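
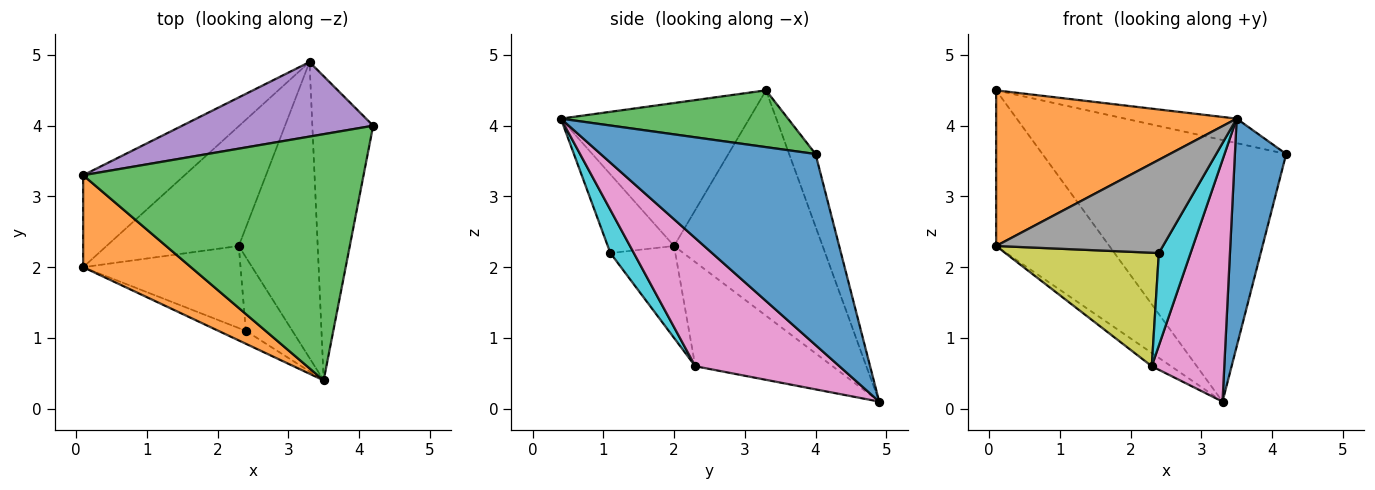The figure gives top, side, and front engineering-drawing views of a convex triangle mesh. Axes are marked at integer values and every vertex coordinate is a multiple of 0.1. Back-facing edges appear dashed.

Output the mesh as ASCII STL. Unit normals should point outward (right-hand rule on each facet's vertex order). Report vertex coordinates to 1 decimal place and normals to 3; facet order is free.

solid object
 facet normal 0.929 -0.222 -0.296
  outer loop
   vertex 3.3 4.9 0.1
   vertex 4.2 4.0 3.6
   vertex 3.5 0.4 4.1
  endloop
 endfacet
 facet normal -0.559 -0.714 0.422
  outer loop
   vertex 0.1 3.3 4.5
   vertex 0.1 2.0 2.3
   vertex 3.5 0.4 4.1
  endloop
 endfacet
 facet normal 0.198 0.097 0.975
  outer loop
   vertex 0.1 3.3 4.5
   vertex 3.5 0.4 4.1
   vertex 4.2 4.0 3.6
  endloop
 endfacet
 facet normal -0.749 0.571 -0.337
  outer loop
   vertex 0.1 3.3 4.5
   vertex 3.3 4.9 0.1
   vertex 0.1 2.0 2.3
  endloop
 endfacet
 facet normal -0.103 0.957 0.273
  outer loop
   vertex 0.1 3.3 4.5
   vertex 4.2 4.0 3.6
   vertex 3.3 4.9 0.1
  endloop
 endfacet
 facet normal -0.617 0.087 -0.783
  outer loop
   vertex 2.3 2.3 0.6
   vertex 0.1 2.0 2.3
   vertex 3.3 4.9 0.1
  endloop
 endfacet
 facet normal 0.783 -0.394 -0.482
  outer loop
   vertex 2.3 2.3 0.6
   vertex 3.3 4.9 0.1
   vertex 3.5 0.4 4.1
  endloop
 endfacet
 facet normal -0.366 -0.922 -0.128
  outer loop
   vertex 2.4 1.1 2.2
   vertex 3.5 0.4 4.1
   vertex 0.1 2.0 2.3
  endloop
 endfacet
 facet normal -0.324 -0.766 -0.555
  outer loop
   vertex 2.4 1.1 2.2
   vertex 0.1 2.0 2.3
   vertex 2.3 2.3 0.6
  endloop
 endfacet
 facet normal 0.500 -0.677 -0.539
  outer loop
   vertex 2.4 1.1 2.2
   vertex 2.3 2.3 0.6
   vertex 3.5 0.4 4.1
  endloop
 endfacet
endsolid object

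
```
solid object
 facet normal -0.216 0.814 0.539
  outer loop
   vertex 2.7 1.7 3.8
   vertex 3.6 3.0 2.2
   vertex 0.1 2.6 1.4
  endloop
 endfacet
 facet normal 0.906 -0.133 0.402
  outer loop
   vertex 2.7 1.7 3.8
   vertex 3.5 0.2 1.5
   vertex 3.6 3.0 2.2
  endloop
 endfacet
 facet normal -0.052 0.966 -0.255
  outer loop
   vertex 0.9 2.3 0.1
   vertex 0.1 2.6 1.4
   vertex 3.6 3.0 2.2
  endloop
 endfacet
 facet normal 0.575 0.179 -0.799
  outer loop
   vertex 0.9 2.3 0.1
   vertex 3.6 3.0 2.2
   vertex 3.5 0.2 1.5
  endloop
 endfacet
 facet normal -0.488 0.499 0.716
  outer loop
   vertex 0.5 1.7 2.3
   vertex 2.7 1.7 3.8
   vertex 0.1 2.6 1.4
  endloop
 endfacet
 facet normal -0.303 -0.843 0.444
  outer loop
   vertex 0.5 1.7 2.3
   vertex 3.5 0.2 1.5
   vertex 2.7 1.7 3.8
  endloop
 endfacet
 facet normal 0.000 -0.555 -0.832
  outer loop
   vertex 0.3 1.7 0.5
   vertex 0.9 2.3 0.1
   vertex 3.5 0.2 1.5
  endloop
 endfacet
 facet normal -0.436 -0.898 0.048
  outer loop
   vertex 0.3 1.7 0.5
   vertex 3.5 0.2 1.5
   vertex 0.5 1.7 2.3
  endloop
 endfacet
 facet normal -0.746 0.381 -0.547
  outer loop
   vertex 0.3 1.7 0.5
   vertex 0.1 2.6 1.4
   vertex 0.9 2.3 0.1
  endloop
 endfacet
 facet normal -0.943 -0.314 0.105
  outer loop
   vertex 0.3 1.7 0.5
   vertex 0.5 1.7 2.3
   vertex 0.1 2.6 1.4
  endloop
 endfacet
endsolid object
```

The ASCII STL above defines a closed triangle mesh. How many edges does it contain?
15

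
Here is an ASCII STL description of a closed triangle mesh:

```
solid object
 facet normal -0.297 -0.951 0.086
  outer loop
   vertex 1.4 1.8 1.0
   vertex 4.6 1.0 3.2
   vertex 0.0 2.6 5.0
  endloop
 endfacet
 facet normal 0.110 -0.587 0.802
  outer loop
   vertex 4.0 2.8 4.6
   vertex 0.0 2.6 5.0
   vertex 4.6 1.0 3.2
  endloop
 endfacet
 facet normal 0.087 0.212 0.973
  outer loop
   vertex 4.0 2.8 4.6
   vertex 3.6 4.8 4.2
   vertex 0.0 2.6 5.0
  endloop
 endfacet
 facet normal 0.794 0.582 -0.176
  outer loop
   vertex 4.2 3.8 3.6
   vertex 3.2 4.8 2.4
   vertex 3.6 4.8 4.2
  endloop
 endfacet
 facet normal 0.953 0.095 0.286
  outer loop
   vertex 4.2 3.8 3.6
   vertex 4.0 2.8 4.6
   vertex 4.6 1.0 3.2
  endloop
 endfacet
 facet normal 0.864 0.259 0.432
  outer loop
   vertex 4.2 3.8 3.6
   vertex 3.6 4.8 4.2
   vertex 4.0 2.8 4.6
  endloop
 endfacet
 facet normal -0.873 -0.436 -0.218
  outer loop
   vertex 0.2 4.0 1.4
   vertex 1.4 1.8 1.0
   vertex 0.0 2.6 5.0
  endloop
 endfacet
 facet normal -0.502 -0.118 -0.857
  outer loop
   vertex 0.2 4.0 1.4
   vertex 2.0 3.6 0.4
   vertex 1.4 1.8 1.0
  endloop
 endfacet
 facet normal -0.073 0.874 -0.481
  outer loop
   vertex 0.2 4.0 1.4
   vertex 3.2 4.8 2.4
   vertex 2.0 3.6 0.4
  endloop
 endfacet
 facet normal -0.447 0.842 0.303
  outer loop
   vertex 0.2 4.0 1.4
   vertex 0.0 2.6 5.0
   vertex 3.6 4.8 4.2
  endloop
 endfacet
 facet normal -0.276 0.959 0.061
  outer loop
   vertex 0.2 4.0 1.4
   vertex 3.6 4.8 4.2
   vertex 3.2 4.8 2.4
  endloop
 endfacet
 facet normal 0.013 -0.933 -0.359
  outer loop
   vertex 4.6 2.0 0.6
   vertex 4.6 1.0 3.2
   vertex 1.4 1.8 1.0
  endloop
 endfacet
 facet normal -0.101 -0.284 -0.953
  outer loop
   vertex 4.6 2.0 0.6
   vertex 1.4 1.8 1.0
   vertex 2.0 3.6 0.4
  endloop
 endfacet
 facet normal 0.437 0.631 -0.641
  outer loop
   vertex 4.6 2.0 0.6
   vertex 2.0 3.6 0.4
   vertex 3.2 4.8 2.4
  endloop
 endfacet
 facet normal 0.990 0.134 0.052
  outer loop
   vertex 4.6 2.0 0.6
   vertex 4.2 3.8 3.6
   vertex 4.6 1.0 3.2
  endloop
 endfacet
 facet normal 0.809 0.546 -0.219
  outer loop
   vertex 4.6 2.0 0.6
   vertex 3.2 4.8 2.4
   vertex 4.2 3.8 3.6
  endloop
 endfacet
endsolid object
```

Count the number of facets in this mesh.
16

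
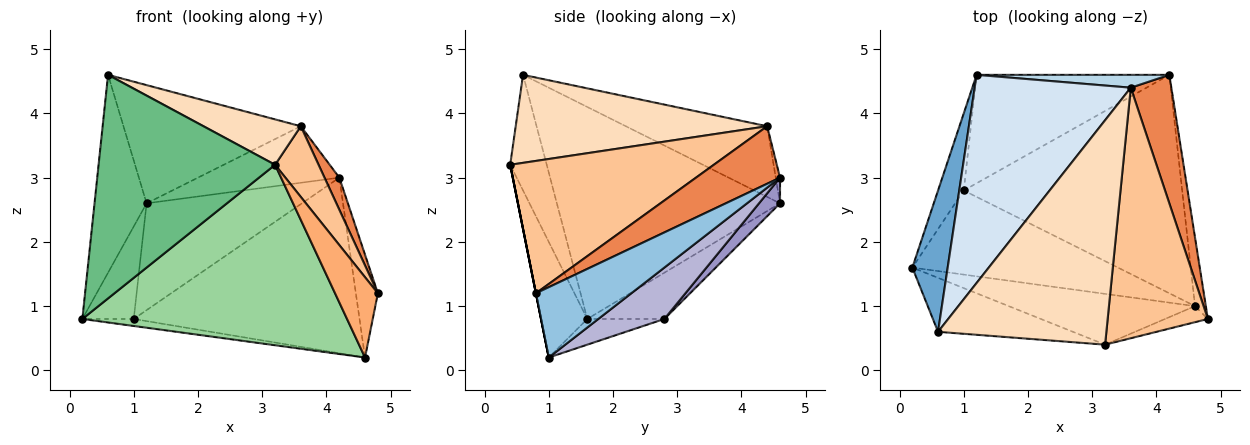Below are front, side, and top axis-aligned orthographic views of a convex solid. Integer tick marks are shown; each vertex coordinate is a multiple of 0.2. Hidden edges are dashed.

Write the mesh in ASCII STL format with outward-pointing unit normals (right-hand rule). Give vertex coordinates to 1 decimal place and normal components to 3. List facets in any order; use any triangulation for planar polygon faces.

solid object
 facet normal -0.961 0.224 0.160
  outer loop
   vertex 1.2 4.6 2.6
   vertex 0.2 1.6 0.8
   vertex 0.6 0.6 4.6
  endloop
 endfacet
 facet normal 0.964 0.222 -0.148
  outer loop
   vertex 4.6 1.0 0.2
   vertex 4.2 4.6 3.0
   vertex 4.8 0.8 1.2
  endloop
 endfacet
 facet normal -0.030 0.975 0.222
  outer loop
   vertex 3.6 4.4 3.8
   vertex 4.2 4.6 3.0
   vertex 1.2 4.6 2.6
  endloop
 endfacet
 facet normal -0.366 0.460 0.809
  outer loop
   vertex 3.6 4.4 3.8
   vertex 1.2 4.6 2.6
   vertex 0.6 0.6 4.6
  endloop
 endfacet
 facet normal 0.809 -0.143 0.571
  outer loop
   vertex 3.6 4.4 3.8
   vertex 4.8 0.8 1.2
   vertex 4.2 4.6 3.0
  endloop
 endfacet
 facet normal 0.000 -0.981 -0.196
  outer loop
   vertex 3.2 0.4 3.2
   vertex 4.6 1.0 0.2
   vertex 4.8 0.8 1.2
  endloop
 endfacet
 facet normal 0.786 -0.168 0.595
  outer loop
   vertex 3.2 0.4 3.2
   vertex 4.8 0.8 1.2
   vertex 3.6 4.4 3.8
  endloop
 endfacet
 facet normal 0.456 -0.176 0.872
  outer loop
   vertex 3.2 0.4 3.2
   vertex 3.6 4.4 3.8
   vertex 0.6 0.6 4.6
  endloop
 endfacet
 facet normal -0.197 -0.953 -0.230
  outer loop
   vertex 3.2 0.4 3.2
   vertex 0.6 0.6 4.6
   vertex 0.2 1.6 0.8
  endloop
 endfacet
 facet normal -0.166 -0.949 -0.267
  outer loop
   vertex 3.2 0.4 3.2
   vertex 0.2 1.6 0.8
   vertex 4.6 1.0 0.2
  endloop
 endfacet
 facet normal -0.755 0.504 -0.420
  outer loop
   vertex 1.0 2.8 0.8
   vertex 0.2 1.6 0.8
   vertex 1.2 4.6 2.6
  endloop
 endfacet
 facet normal -0.124 0.082 -0.989
  outer loop
   vertex 1.0 2.8 0.8
   vertex 4.6 1.0 0.2
   vertex 0.2 1.6 0.8
  endloop
 endfacet
 facet normal 0.095 0.699 -0.709
  outer loop
   vertex 1.0 2.8 0.8
   vertex 1.2 4.6 2.6
   vertex 4.2 4.6 3.0
  endloop
 endfacet
 facet normal 0.180 0.616 -0.767
  outer loop
   vertex 1.0 2.8 0.8
   vertex 4.2 4.6 3.0
   vertex 4.6 1.0 0.2
  endloop
 endfacet
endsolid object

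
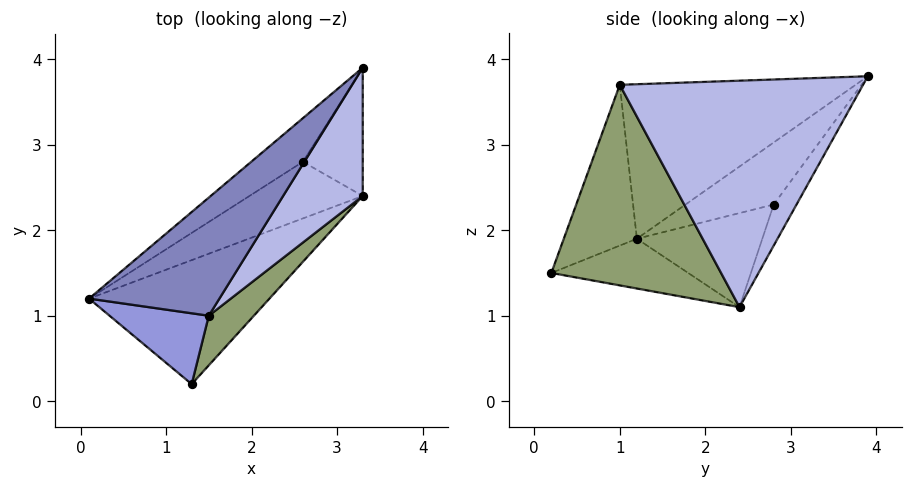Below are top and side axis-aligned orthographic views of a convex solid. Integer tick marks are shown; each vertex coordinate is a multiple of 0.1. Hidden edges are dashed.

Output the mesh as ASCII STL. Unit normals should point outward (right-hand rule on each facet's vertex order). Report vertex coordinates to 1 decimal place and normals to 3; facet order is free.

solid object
 facet normal -0.265 0.066 -0.962
  outer loop
   vertex 3.3 2.4 1.1
   vertex 1.3 0.2 1.5
   vertex 0.1 1.2 1.9
  endloop
 endfacet
 facet normal -0.696 0.412 0.587
  outer loop
   vertex 1.5 1.0 3.7
   vertex 3.3 3.9 3.8
   vertex 0.1 1.2 1.9
  endloop
 endfacet
 facet normal -0.537 -0.776 0.331
  outer loop
   vertex 1.5 1.0 3.7
   vertex 0.1 1.2 1.9
   vertex 1.3 0.2 1.5
  endloop
 endfacet
 facet normal 0.810 -0.513 0.285
  outer loop
   vertex 1.5 1.0 3.7
   vertex 3.3 2.4 1.1
   vertex 3.3 3.9 3.8
  endloop
 endfacet
 facet normal 0.744 -0.646 0.167
  outer loop
   vertex 1.5 1.0 3.7
   vertex 1.3 0.2 1.5
   vertex 3.3 2.4 1.1
  endloop
 endfacet
 facet normal -0.455 0.806 -0.379
  outer loop
   vertex 2.6 2.8 2.3
   vertex 0.1 1.2 1.9
   vertex 3.3 3.9 3.8
  endloop
 endfacet
 facet normal -0.411 0.766 -0.495
  outer loop
   vertex 2.6 2.8 2.3
   vertex 3.3 2.4 1.1
   vertex 0.1 1.2 1.9
  endloop
 endfacet
 facet normal -0.316 0.829 -0.461
  outer loop
   vertex 2.6 2.8 2.3
   vertex 3.3 3.9 3.8
   vertex 3.3 2.4 1.1
  endloop
 endfacet
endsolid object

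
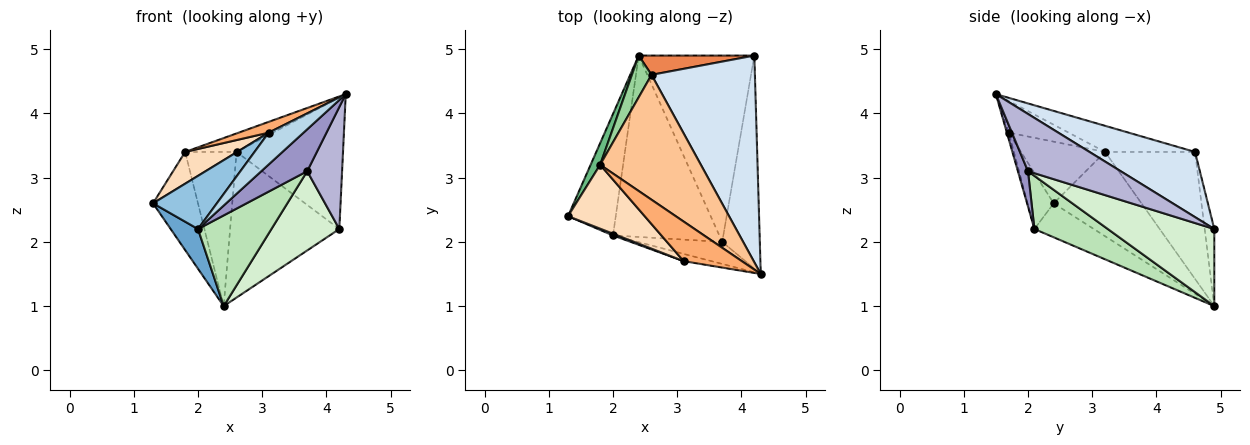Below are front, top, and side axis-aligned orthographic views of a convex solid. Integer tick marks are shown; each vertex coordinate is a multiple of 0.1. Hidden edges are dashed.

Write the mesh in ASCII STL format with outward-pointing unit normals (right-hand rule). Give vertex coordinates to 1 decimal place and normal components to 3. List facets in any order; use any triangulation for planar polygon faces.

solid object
 facet normal -0.560 -0.257 -0.787
  outer loop
   vertex 2.0 2.1 2.2
   vertex 1.3 2.4 2.6
   vertex 2.4 4.9 1.0
  endloop
 endfacet
 facet normal -0.379 -0.925 0.031
  outer loop
   vertex 2.0 2.1 2.2
   vertex 3.1 1.7 3.7
   vertex 1.3 2.4 2.6
  endloop
 endfacet
 facet normal -0.051 -0.974 -0.222
  outer loop
   vertex 2.0 2.1 2.2
   vertex 4.3 1.5 4.3
   vertex 3.1 1.7 3.7
  endloop
 endfacet
 facet normal 0.470 0.474 0.745
  outer loop
   vertex 4.2 4.9 2.2
   vertex 2.6 4.6 3.4
   vertex 4.3 1.5 4.3
  endloop
 endfacet
 facet normal -0.087 0.988 0.131
  outer loop
   vertex 4.2 4.9 2.2
   vertex 2.4 4.9 1.0
   vertex 2.6 4.6 3.4
  endloop
 endfacet
 facet normal -0.466 -0.233 0.854
  outer loop
   vertex 1.8 3.2 3.4
   vertex 3.1 1.7 3.7
   vertex 4.3 1.5 4.3
  endloop
 endfacet
 facet normal -0.248 0.142 0.958
  outer loop
   vertex 1.8 3.2 3.4
   vertex 4.3 1.5 4.3
   vertex 2.6 4.6 3.4
  endloop
 endfacet
 facet normal -0.584 -0.361 0.727
  outer loop
   vertex 1.8 3.2 3.4
   vertex 1.3 2.4 2.6
   vertex 3.1 1.7 3.7
  endloop
 endfacet
 facet normal -0.886 0.454 0.100
  outer loop
   vertex 1.8 3.2 3.4
   vertex 2.4 4.9 1.0
   vertex 1.3 2.4 2.6
  endloop
 endfacet
 facet normal -0.861 0.492 0.133
  outer loop
   vertex 1.8 3.2 3.4
   vertex 2.6 4.6 3.4
   vertex 2.4 4.9 1.0
  endloop
 endfacet
 facet normal 0.408 -0.408 -0.816
  outer loop
   vertex 3.7 2.0 3.1
   vertex 2.0 2.1 2.2
   vertex 2.4 4.9 1.0
  endloop
 endfacet
 facet normal 0.523 -0.334 -0.784
  outer loop
   vertex 3.7 2.0 3.1
   vertex 2.4 4.9 1.0
   vertex 4.2 4.9 2.2
  endloop
 endfacet
 facet normal 0.191 -0.868 -0.457
  outer loop
   vertex 3.7 2.0 3.1
   vertex 4.3 1.5 4.3
   vertex 2.0 2.1 2.2
  endloop
 endfacet
 facet normal 0.797 -0.300 -0.524
  outer loop
   vertex 3.7 2.0 3.1
   vertex 4.2 4.9 2.2
   vertex 4.3 1.5 4.3
  endloop
 endfacet
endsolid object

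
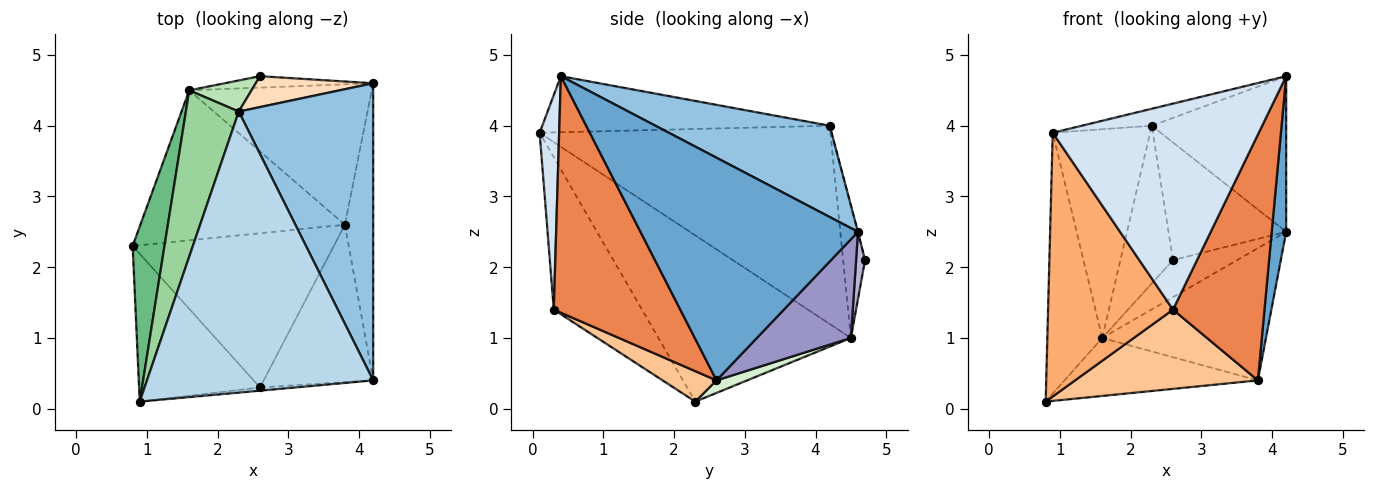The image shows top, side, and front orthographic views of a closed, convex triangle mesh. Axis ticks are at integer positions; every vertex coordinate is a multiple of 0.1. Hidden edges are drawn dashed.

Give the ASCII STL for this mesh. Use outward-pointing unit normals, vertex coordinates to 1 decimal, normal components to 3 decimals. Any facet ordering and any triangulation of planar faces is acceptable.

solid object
 facet normal 0.990 -0.066 -0.126
  outer loop
   vertex 3.8 2.6 0.4
   vertex 4.2 4.6 2.5
   vertex 4.2 0.4 4.7
  endloop
 endfacet
 facet normal 0.516 0.398 0.759
  outer loop
   vertex 2.3 4.2 4.0
   vertex 4.2 0.4 4.7
   vertex 4.2 4.6 2.5
  endloop
 endfacet
 facet normal -0.240 0.058 0.969
  outer loop
   vertex 2.3 4.2 4.0
   vertex 0.9 0.1 3.9
   vertex 4.2 0.4 4.7
  endloop
 endfacet
 facet normal 0.094 -0.995 -0.016
  outer loop
   vertex 2.6 0.3 1.4
   vertex 4.2 0.4 4.7
   vertex 0.9 0.1 3.9
  endloop
 endfacet
 facet normal 0.759 -0.549 -0.351
  outer loop
   vertex 2.6 0.3 1.4
   vertex 3.8 2.6 0.4
   vertex 4.2 0.4 4.7
  endloop
 endfacet
 facet normal -0.525 -0.743 -0.416
  outer loop
   vertex 2.6 0.3 1.4
   vertex 0.9 0.1 3.9
   vertex 0.8 2.3 0.1
  endloop
 endfacet
 facet normal 0.133 -0.453 -0.882
  outer loop
   vertex 2.6 0.3 1.4
   vertex 0.8 2.3 0.1
   vertex 3.8 2.6 0.4
  endloop
 endfacet
 facet normal -0.003 0.967 0.254
  outer loop
   vertex 2.6 4.7 2.1
   vertex 2.3 4.2 4.0
   vertex 4.2 4.6 2.5
  endloop
 endfacet
 facet normal -0.946 0.270 0.181
  outer loop
   vertex 1.6 4.5 1.0
   vertex 0.8 2.3 0.1
   vertex 0.9 0.1 3.9
  endloop
 endfacet
 facet normal -0.919 0.308 0.245
  outer loop
   vertex 1.6 4.5 1.0
   vertex 0.9 0.1 3.9
   vertex 2.3 4.2 4.0
  endloop
 endfacet
 facet normal -0.379 0.908 0.179
  outer loop
   vertex 1.6 4.5 1.0
   vertex 2.3 4.2 4.0
   vertex 2.6 4.7 2.1
  endloop
 endfacet
 facet normal 0.057 0.360 -0.931
  outer loop
   vertex 1.6 4.5 1.0
   vertex 3.8 2.6 0.4
   vertex 0.8 2.3 0.1
  endloop
 endfacet
 facet normal 0.366 0.638 -0.677
  outer loop
   vertex 1.6 4.5 1.0
   vertex 4.2 4.6 2.5
   vertex 3.8 2.6 0.4
  endloop
 endfacet
 facet normal 0.132 0.947 -0.292
  outer loop
   vertex 1.6 4.5 1.0
   vertex 2.6 4.7 2.1
   vertex 4.2 4.6 2.5
  endloop
 endfacet
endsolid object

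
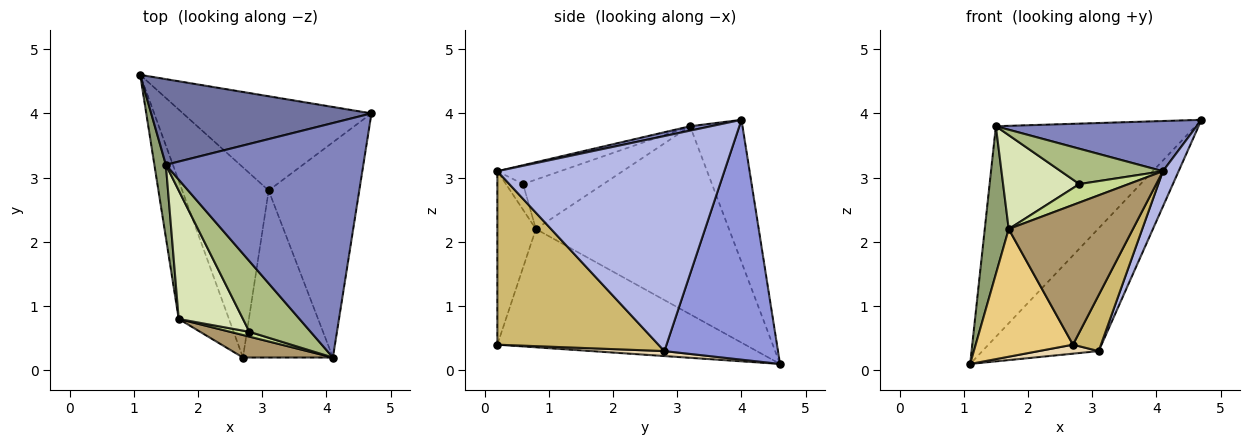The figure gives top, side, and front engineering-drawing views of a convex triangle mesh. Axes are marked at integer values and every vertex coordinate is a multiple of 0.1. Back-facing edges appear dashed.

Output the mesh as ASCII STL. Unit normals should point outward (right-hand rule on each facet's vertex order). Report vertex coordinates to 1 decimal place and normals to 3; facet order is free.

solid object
 facet normal -0.236 0.900 0.366
  outer loop
   vertex 1.5 3.2 3.8
   vertex 4.7 4.0 3.9
   vertex 1.1 4.6 0.1
  endloop
 endfacet
 facet normal 0.022 -0.209 0.978
  outer loop
   vertex 1.5 3.2 3.8
   vertex 4.1 0.2 3.1
   vertex 4.7 4.0 3.9
  endloop
 endfacet
 facet normal 0.613 0.627 -0.481
  outer loop
   vertex 3.1 2.8 0.3
   vertex 1.1 4.6 0.1
   vertex 4.7 4.0 3.9
  endloop
 endfacet
 facet normal 0.920 -0.064 -0.388
  outer loop
   vertex 3.1 2.8 0.3
   vertex 4.7 4.0 3.9
   vertex 4.1 0.2 3.1
  endloop
 endfacet
 facet normal -0.991 -0.123 0.061
  outer loop
   vertex 1.7 0.8 2.2
   vertex 1.5 3.2 3.8
   vertex 1.1 4.6 0.1
  endloop
 endfacet
 facet normal -0.265 -0.431 0.862
  outer loop
   vertex 2.8 0.6 2.9
   vertex 4.1 0.2 3.1
   vertex 1.5 3.2 3.8
  endloop
 endfacet
 facet normal -0.319 -0.917 0.239
  outer loop
   vertex 2.8 0.6 2.9
   vertex 1.7 0.8 2.2
   vertex 4.1 0.2 3.1
  endloop
 endfacet
 facet normal -0.528 -0.501 0.686
  outer loop
   vertex 2.8 0.6 2.9
   vertex 1.5 3.2 3.8
   vertex 1.7 0.8 2.2
  endloop
 endfacet
 facet normal -0.293 -0.944 0.152
  outer loop
   vertex 2.7 0.2 0.4
   vertex 4.1 0.2 3.1
   vertex 1.7 0.8 2.2
  endloop
 endfacet
 facet normal 0.877 -0.152 -0.455
  outer loop
   vertex 2.7 0.2 0.4
   vertex 3.1 2.8 0.3
   vertex 4.1 0.2 3.1
  endloop
 endfacet
 facet normal -0.866 -0.340 -0.368
  outer loop
   vertex 2.7 0.2 0.4
   vertex 1.7 0.8 2.2
   vertex 1.1 4.6 0.1
  endloop
 endfacet
 facet normal 0.057 -0.047 -0.997
  outer loop
   vertex 2.7 0.2 0.4
   vertex 1.1 4.6 0.1
   vertex 3.1 2.8 0.3
  endloop
 endfacet
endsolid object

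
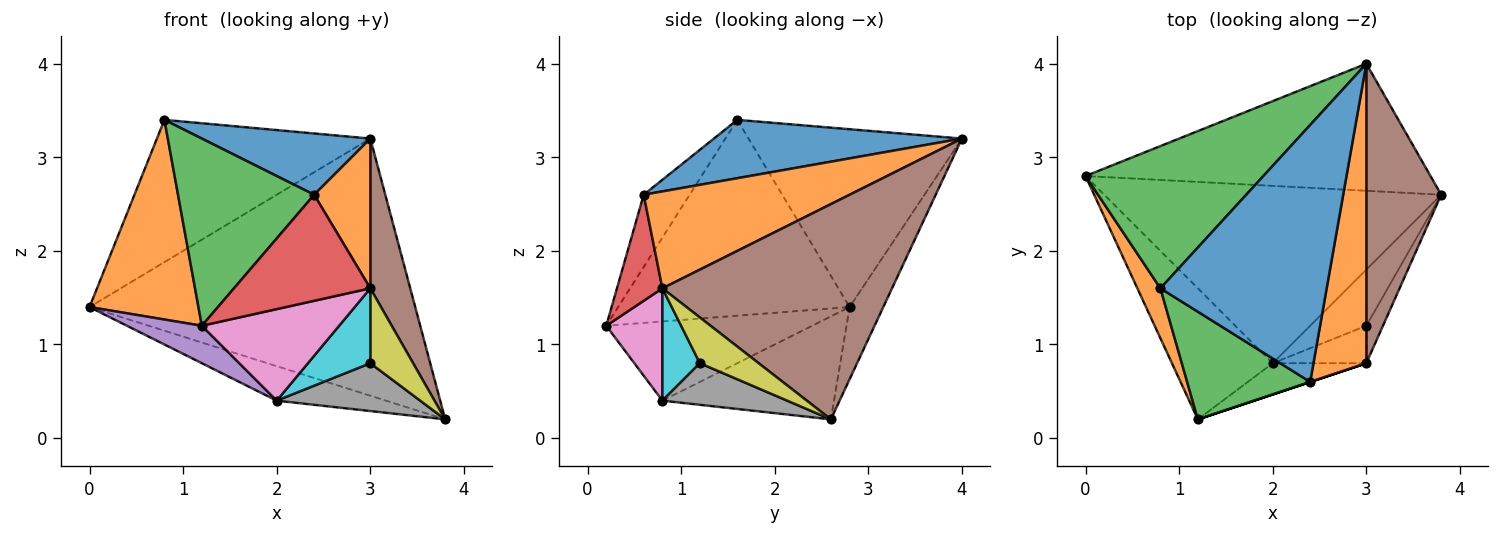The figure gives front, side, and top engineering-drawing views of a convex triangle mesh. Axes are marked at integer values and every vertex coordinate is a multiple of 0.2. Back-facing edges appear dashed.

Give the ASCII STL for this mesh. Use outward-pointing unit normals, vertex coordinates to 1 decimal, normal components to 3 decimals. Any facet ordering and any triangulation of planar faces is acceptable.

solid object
 facet normal -0.092 0.893 -0.441
  outer loop
   vertex 3.0 4.0 3.2
   vertex 3.8 2.6 0.2
   vertex 0.0 2.8 1.4
  endloop
 endfacet
 facet normal -0.900 -0.423 0.106
  outer loop
   vertex 0.8 1.6 3.4
   vertex 0.0 2.8 1.4
   vertex 1.2 0.2 1.2
  endloop
 endfacet
 facet normal -0.577 0.577 0.577
  outer loop
   vertex 0.8 1.6 3.4
   vertex 3.0 4.0 3.2
   vertex 0.0 2.8 1.4
  endloop
 endfacet
 facet normal -0.287 0.183 -0.940
  outer loop
   vertex 2.0 0.8 0.4
   vertex 0.0 2.8 1.4
   vertex 3.8 2.6 0.2
  endloop
 endfacet
 facet normal -0.603 -0.219 -0.767
  outer loop
   vertex 2.0 0.8 0.4
   vertex 1.2 0.2 1.2
   vertex 0.0 2.8 1.4
  endloop
 endfacet
 facet normal 0.932 -0.162 0.324
  outer loop
   vertex 3.0 0.8 1.6
   vertex 3.8 2.6 0.2
   vertex 3.0 4.0 3.2
  endloop
 endfacet
 facet normal 0.361 -0.883 -0.301
  outer loop
   vertex 3.0 0.8 1.6
   vertex 1.2 0.2 1.2
   vertex 2.0 0.8 0.4
  endloop
 endfacet
 facet normal 0.491 -0.565 -0.663
  outer loop
   vertex 3.0 1.2 0.8
   vertex 2.0 0.8 0.4
   vertex 3.8 2.6 0.2
  endloop
 endfacet
 facet normal 0.776 -0.564 -0.282
  outer loop
   vertex 3.0 1.2 0.8
   vertex 3.8 2.6 0.2
   vertex 3.0 0.8 1.6
  endloop
 endfacet
 facet normal 0.473 -0.788 -0.394
  outer loop
   vertex 3.0 1.2 0.8
   vertex 3.0 0.8 1.6
   vertex 2.0 0.8 0.4
  endloop
 endfacet
 facet normal 0.323 -0.219 0.921
  outer loop
   vertex 2.4 0.6 2.6
   vertex 3.0 4.0 3.2
   vertex 0.8 1.6 3.4
  endloop
 endfacet
 facet normal 0.854 -0.233 0.466
  outer loop
   vertex 2.4 0.6 2.6
   vertex 3.0 0.8 1.6
   vertex 3.0 4.0 3.2
  endloop
 endfacet
 facet normal -0.281 -0.832 0.478
  outer loop
   vertex 2.4 0.6 2.6
   vertex 0.8 1.6 3.4
   vertex 1.2 0.2 1.2
  endloop
 endfacet
 facet normal 0.316 -0.949 0.000
  outer loop
   vertex 2.4 0.6 2.6
   vertex 1.2 0.2 1.2
   vertex 3.0 0.8 1.6
  endloop
 endfacet
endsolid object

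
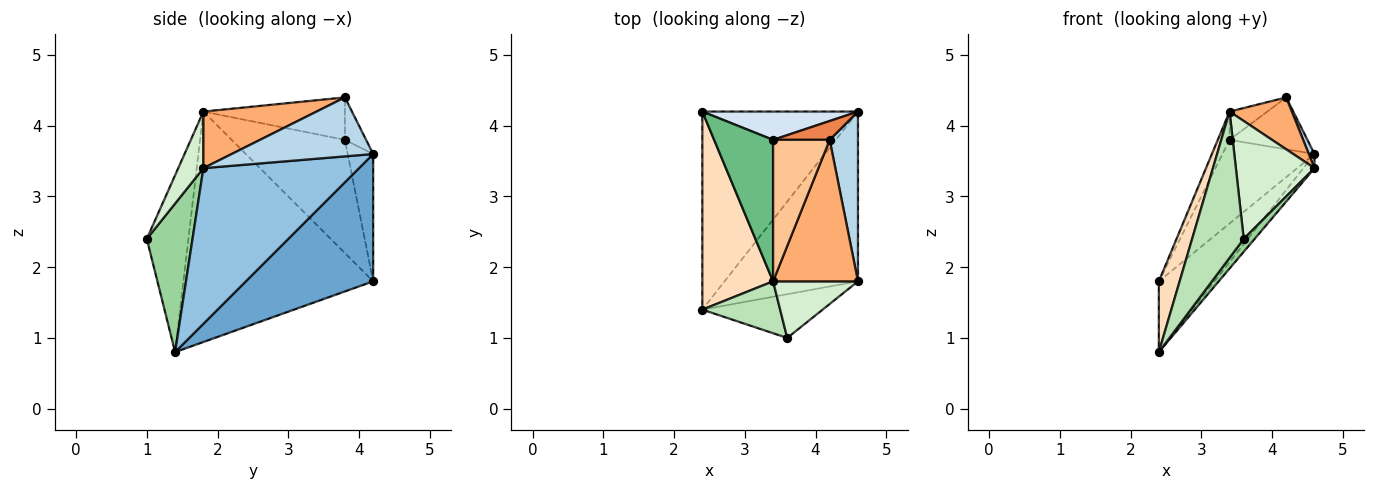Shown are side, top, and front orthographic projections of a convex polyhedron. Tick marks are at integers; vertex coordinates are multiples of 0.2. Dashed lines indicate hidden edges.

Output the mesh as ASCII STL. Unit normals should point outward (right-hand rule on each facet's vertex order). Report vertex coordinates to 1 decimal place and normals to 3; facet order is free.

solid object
 facet normal 0.610 0.266 -0.746
  outer loop
   vertex 2.4 4.2 1.8
   vertex 4.6 4.2 3.6
   vertex 2.4 1.4 0.8
  endloop
 endfacet
 facet normal 0.758 0.054 -0.650
  outer loop
   vertex 4.6 1.8 3.4
   vertex 2.4 1.4 0.8
   vertex 4.6 4.2 3.6
  endloop
 endfacet
 facet normal 0.901 -0.036 0.432
  outer loop
   vertex 4.6 1.8 3.4
   vertex 4.6 4.2 3.6
   vertex 4.2 3.8 4.4
  endloop
 endfacet
 facet normal -0.254 0.916 0.310
  outer loop
   vertex 3.4 3.8 3.8
   vertex 4.6 4.2 3.6
   vertex 2.4 4.2 1.8
  endloop
 endfacet
 facet normal -0.248 0.910 0.331
  outer loop
   vertex 3.4 3.8 3.8
   vertex 4.2 3.8 4.4
   vertex 4.6 4.2 3.6
  endloop
 endfacet
 facet normal 0.531 -0.292 0.796
  outer loop
   vertex 3.4 1.8 4.2
   vertex 4.6 1.8 3.4
   vertex 4.2 3.8 4.4
  endloop
 endfacet
 facet normal -0.592 0.158 0.790
  outer loop
   vertex 3.4 1.8 4.2
   vertex 4.2 3.8 4.4
   vertex 3.4 3.8 3.8
  endloop
 endfacet
 facet normal -0.951 -0.104 0.292
  outer loop
   vertex 3.4 1.8 4.2
   vertex 2.4 4.2 1.8
   vertex 2.4 1.4 0.8
  endloop
 endfacet
 facet normal -0.883 0.092 0.460
  outer loop
   vertex 3.4 1.8 4.2
   vertex 3.4 3.8 3.8
   vertex 2.4 4.2 1.8
  endloop
 endfacet
 facet normal 0.764 -0.182 -0.619
  outer loop
   vertex 3.6 1.0 2.4
   vertex 2.4 1.4 0.8
   vertex 4.6 1.8 3.4
  endloop
 endfacet
 facet normal -0.605 -0.750 0.266
  outer loop
   vertex 3.6 1.0 2.4
   vertex 3.4 1.8 4.2
   vertex 2.4 1.4 0.8
  endloop
 endfacet
 facet normal 0.277 -0.866 0.416
  outer loop
   vertex 3.6 1.0 2.4
   vertex 4.6 1.8 3.4
   vertex 3.4 1.8 4.2
  endloop
 endfacet
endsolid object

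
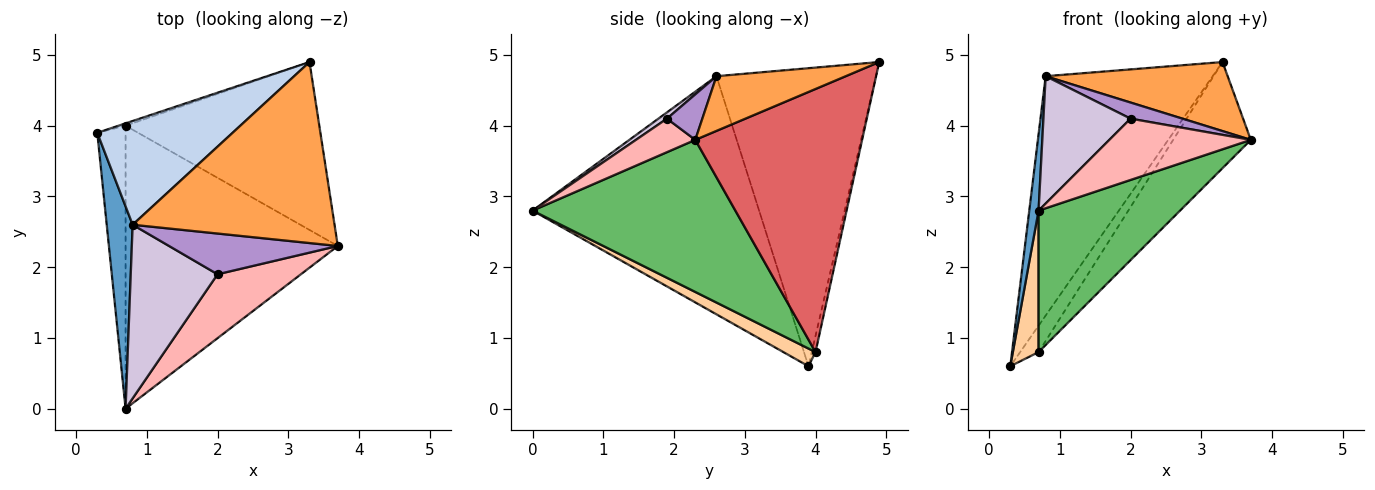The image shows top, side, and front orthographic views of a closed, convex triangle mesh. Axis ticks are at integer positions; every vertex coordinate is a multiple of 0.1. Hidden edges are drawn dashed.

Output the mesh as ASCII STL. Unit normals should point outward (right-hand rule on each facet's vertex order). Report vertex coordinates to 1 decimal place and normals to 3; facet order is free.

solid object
 facet normal -0.993 -0.041 0.108
  outer loop
   vertex 0.8 2.6 4.7
   vertex 0.3 3.9 0.6
   vertex 0.7 0.0 2.8
  endloop
 endfacet
 facet normal -0.659 0.690 0.299
  outer loop
   vertex 0.8 2.6 4.7
   vertex 3.3 4.9 4.9
   vertex 0.3 3.9 0.6
  endloop
 endfacet
 facet normal 0.245 -0.345 0.906
  outer loop
   vertex 0.8 2.6 4.7
   vertex 3.7 2.3 3.8
   vertex 3.3 4.9 4.9
  endloop
 endfacet
 facet normal 0.488 -0.390 -0.781
  outer loop
   vertex 0.7 4.0 0.8
   vertex 0.7 0.0 2.8
   vertex 0.3 3.9 0.6
  endloop
 endfacet
 facet normal 0.540 -0.377 -0.753
  outer loop
   vertex 0.7 4.0 0.8
   vertex 3.7 2.3 3.8
   vertex 0.7 0.0 2.8
  endloop
 endfacet
 facet normal -0.200 0.976 -0.087
  outer loop
   vertex 0.7 4.0 0.8
   vertex 0.3 3.9 0.6
   vertex 3.3 4.9 4.9
  endloop
 endfacet
 facet normal 0.754 0.351 -0.555
  outer loop
   vertex 0.7 4.0 0.8
   vertex 3.3 4.9 4.9
   vertex 3.7 2.3 3.8
  endloop
 endfacet
 facet normal 0.279 -0.665 0.693
  outer loop
   vertex 2.0 1.9 4.1
   vertex 0.7 0.0 2.8
   vertex 3.7 2.3 3.8
  endloop
 endfacet
 facet normal 0.243 -0.357 0.902
  outer loop
   vertex 2.0 1.9 4.1
   vertex 3.7 2.3 3.8
   vertex 0.8 2.6 4.7
  endloop
 endfacet
 facet normal 0.058 -0.590 0.805
  outer loop
   vertex 2.0 1.9 4.1
   vertex 0.8 2.6 4.7
   vertex 0.7 0.0 2.8
  endloop
 endfacet
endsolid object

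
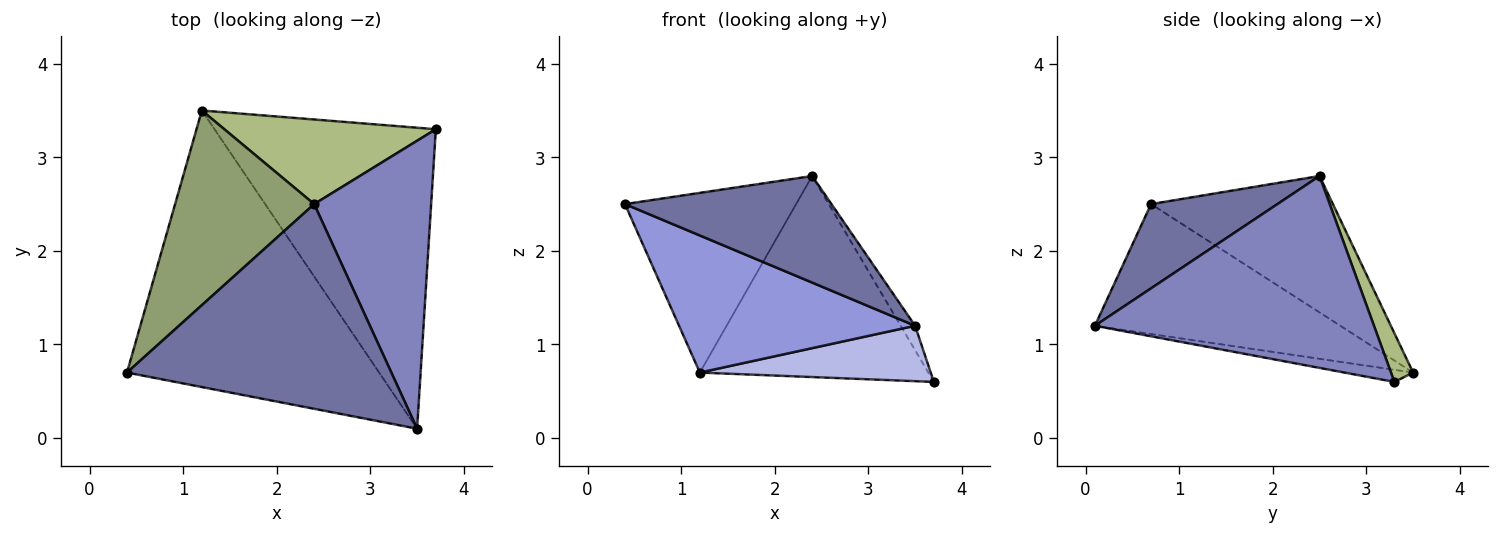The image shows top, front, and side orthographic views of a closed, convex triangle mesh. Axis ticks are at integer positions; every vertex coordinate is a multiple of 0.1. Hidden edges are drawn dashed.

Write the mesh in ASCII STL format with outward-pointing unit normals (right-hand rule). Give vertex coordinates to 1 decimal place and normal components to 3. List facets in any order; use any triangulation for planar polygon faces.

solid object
 facet normal 0.272 -0.444 0.854
  outer loop
   vertex 2.4 2.5 2.8
   vertex 0.4 0.7 2.5
   vertex 3.5 0.1 1.2
  endloop
 endfacet
 facet normal 0.853 0.044 0.520
  outer loop
   vertex 2.4 2.5 2.8
   vertex 3.5 0.1 1.2
   vertex 3.7 3.3 0.6
  endloop
 endfacet
 facet normal -0.419 -0.403 -0.813
  outer loop
   vertex 1.2 3.5 0.7
   vertex 3.5 0.1 1.2
   vertex 0.4 0.7 2.5
  endloop
 endfacet
 facet normal -0.054 -0.181 -0.982
  outer loop
   vertex 1.2 3.5 0.7
   vertex 3.7 3.3 0.6
   vertex 3.5 0.1 1.2
  endloop
 endfacet
 facet normal -0.585 0.550 0.596
  outer loop
   vertex 1.2 3.5 0.7
   vertex 0.4 0.7 2.5
   vertex 2.4 2.5 2.8
  endloop
 endfacet
 facet normal 0.089 0.918 0.386
  outer loop
   vertex 1.2 3.5 0.7
   vertex 2.4 2.5 2.8
   vertex 3.7 3.3 0.6
  endloop
 endfacet
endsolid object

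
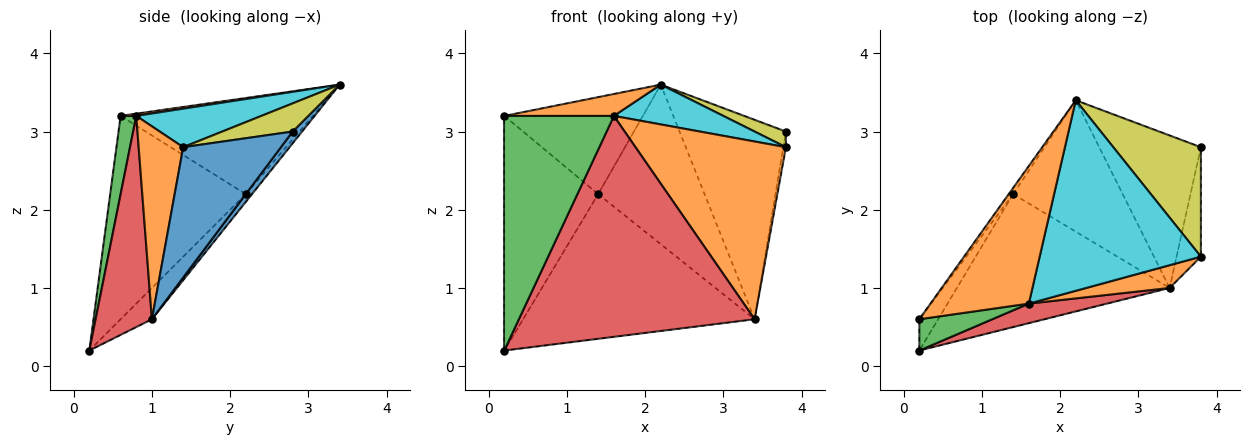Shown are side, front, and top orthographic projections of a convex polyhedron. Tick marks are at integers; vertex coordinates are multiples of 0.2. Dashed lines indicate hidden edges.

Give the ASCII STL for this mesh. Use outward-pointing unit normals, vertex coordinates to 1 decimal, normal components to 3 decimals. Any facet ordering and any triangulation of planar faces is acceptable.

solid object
 facet normal 0.070 0.792 -0.606
  outer loop
   vertex 3.4 1.0 0.6
   vertex 2.2 3.4 3.6
   vertex 3.8 2.8 3.0
  endloop
 endfacet
 facet normal 0.022 -0.157 0.987
  outer loop
   vertex 1.6 0.8 3.2
   vertex 2.2 3.4 3.6
   vertex 0.2 0.6 3.2
  endloop
 endfacet
 facet normal 0.140 -0.981 0.131
  outer loop
   vertex 1.6 0.8 3.2
   vertex 0.2 0.6 3.2
   vertex 0.2 0.2 0.2
  endloop
 endfacet
 facet normal 0.232 -0.969 0.086
  outer loop
   vertex 1.6 0.8 3.2
   vertex 0.2 0.2 0.2
   vertex 3.4 1.0 0.6
  endloop
 endfacet
 facet normal -0.811 0.584 -0.038
  outer loop
   vertex 1.4 2.2 2.2
   vertex 0.2 0.6 3.2
   vertex 2.2 3.4 3.6
  endloop
 endfacet
 facet normal -0.820 0.568 -0.076
  outer loop
   vertex 1.4 2.2 2.2
   vertex 0.2 0.2 0.2
   vertex 0.2 0.6 3.2
  endloop
 endfacet
 facet normal -0.045 0.771 -0.635
  outer loop
   vertex 1.4 2.2 2.2
   vertex 2.2 3.4 3.6
   vertex 3.4 1.0 0.6
  endloop
 endfacet
 facet normal -0.099 0.733 -0.673
  outer loop
   vertex 1.4 2.2 2.2
   vertex 3.4 1.0 0.6
   vertex 0.2 0.2 0.2
  endloop
 endfacet
 facet normal 0.303 -0.135 0.943
  outer loop
   vertex 3.8 1.4 2.8
   vertex 3.8 2.8 3.0
   vertex 2.2 3.4 3.6
  endloop
 endfacet
 facet normal 0.228 -0.199 0.953
  outer loop
   vertex 3.8 1.4 2.8
   vertex 2.2 3.4 3.6
   vertex 1.6 0.8 3.2
  endloop
 endfacet
 facet normal 0.983 0.026 -0.183
  outer loop
   vertex 3.8 1.4 2.8
   vertex 3.4 1.0 0.6
   vertex 3.8 2.8 3.0
  endloop
 endfacet
 facet normal 0.282 -0.952 0.122
  outer loop
   vertex 3.8 1.4 2.8
   vertex 1.6 0.8 3.2
   vertex 3.4 1.0 0.6
  endloop
 endfacet
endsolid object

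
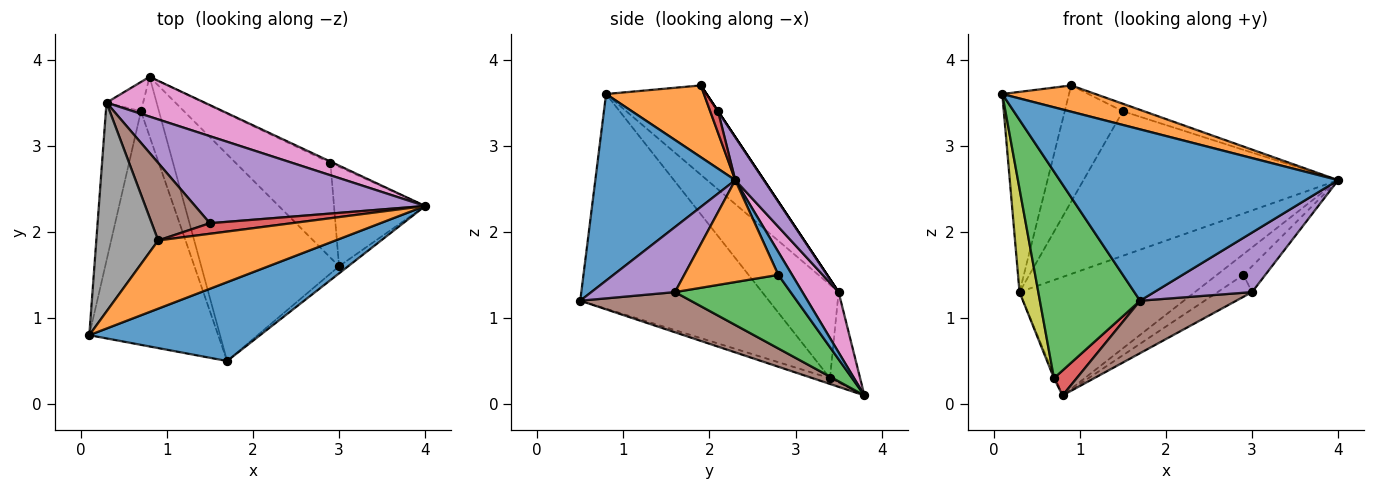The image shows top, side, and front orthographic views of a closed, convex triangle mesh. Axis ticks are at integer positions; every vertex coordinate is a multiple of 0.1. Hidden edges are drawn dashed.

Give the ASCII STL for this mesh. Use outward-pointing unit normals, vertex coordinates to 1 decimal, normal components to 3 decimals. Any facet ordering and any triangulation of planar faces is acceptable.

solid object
 facet normal 0.415 -0.826 0.380
  outer loop
   vertex 1.7 0.5 1.2
   vertex 4.0 2.3 2.6
   vertex 0.1 0.8 3.6
  endloop
 endfacet
 facet normal 0.353 -0.336 0.873
  outer loop
   vertex 0.9 1.9 3.7
   vertex 0.1 0.8 3.6
   vertex 4.0 2.3 2.6
  endloop
 endfacet
 facet normal -0.780 -0.414 -0.468
  outer loop
   vertex 0.7 3.4 0.3
   vertex 1.7 0.5 1.2
   vertex 0.1 0.8 3.6
  endloop
 endfacet
 facet normal -0.282 -0.372 -0.884
  outer loop
   vertex 0.7 3.4 0.3
   vertex 0.8 3.8 0.1
   vertex 1.7 0.5 1.2
  endloop
 endfacet
 facet normal 0.647 -0.757 -0.090
  outer loop
   vertex 3.0 1.6 1.3
   vertex 4.0 2.3 2.6
   vertex 1.7 0.5 1.2
  endloop
 endfacet
 facet normal 0.272 -0.237 -0.933
  outer loop
   vertex 3.0 1.6 1.3
   vertex 1.7 0.5 1.2
   vertex 0.8 3.8 0.1
  endloop
 endfacet
 facet normal 0.192 0.930 0.313
  outer loop
   vertex 0.3 3.5 1.3
   vertex 4.0 2.3 2.6
   vertex 0.8 3.8 0.1
  endloop
 endfacet
 facet normal -0.721 0.479 0.500
  outer loop
   vertex 0.3 3.5 1.3
   vertex 0.1 0.8 3.6
   vertex 0.9 1.9 3.7
  endloop
 endfacet
 facet normal -0.912 -0.224 -0.343
  outer loop
   vertex 0.3 3.5 1.3
   vertex 0.7 3.4 0.3
   vertex 0.1 0.8 3.6
  endloop
 endfacet
 facet normal -0.926 0.044 -0.375
  outer loop
   vertex 0.3 3.5 1.3
   vertex 0.8 3.8 0.1
   vertex 0.7 3.4 0.3
  endloop
 endfacet
 facet normal 0.460 0.886 -0.058
  outer loop
   vertex 2.9 2.8 1.5
   vertex 0.8 3.8 0.1
   vertex 4.0 2.3 2.6
  endloop
 endfacet
 facet normal 0.734 0.171 -0.657
  outer loop
   vertex 2.9 2.8 1.5
   vertex 4.0 2.3 2.6
   vertex 3.0 1.6 1.3
  endloop
 endfacet
 facet normal 0.603 0.180 -0.777
  outer loop
   vertex 2.9 2.8 1.5
   vertex 3.0 1.6 1.3
   vertex 0.8 3.8 0.1
  endloop
 endfacet
 facet normal 0.210 0.566 0.797
  outer loop
   vertex 1.5 2.1 3.4
   vertex 0.9 1.9 3.7
   vertex 4.0 2.3 2.6
  endloop
 endfacet
 facet normal 0.096 0.853 0.514
  outer loop
   vertex 1.5 2.1 3.4
   vertex 4.0 2.3 2.6
   vertex 0.3 3.5 1.3
  endloop
 endfacet
 facet normal 0.000 0.832 0.555
  outer loop
   vertex 1.5 2.1 3.4
   vertex 0.3 3.5 1.3
   vertex 0.9 1.9 3.7
  endloop
 endfacet
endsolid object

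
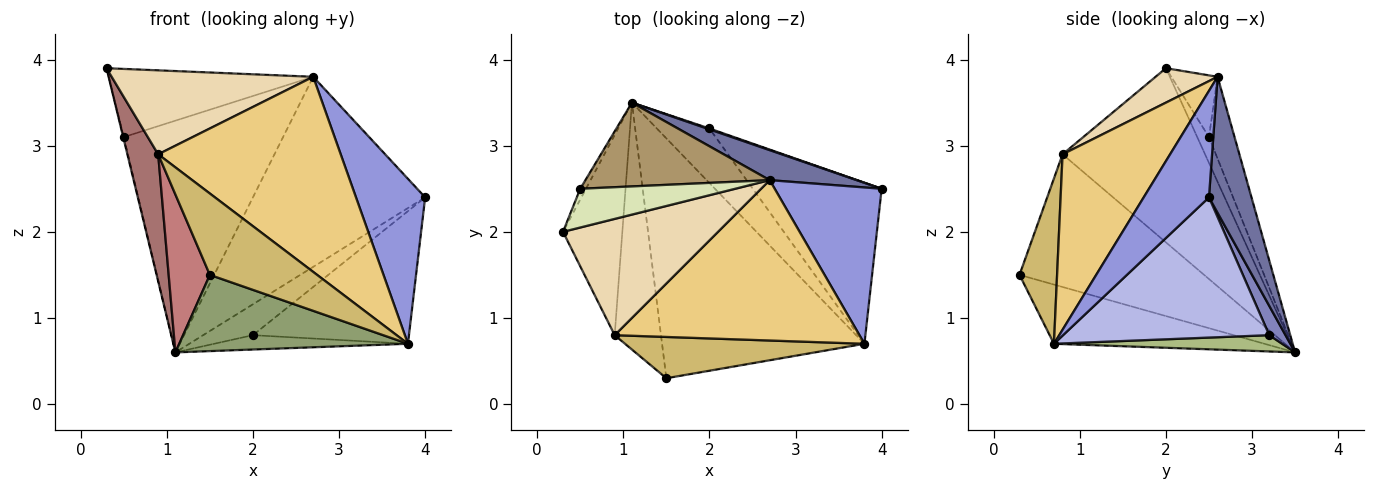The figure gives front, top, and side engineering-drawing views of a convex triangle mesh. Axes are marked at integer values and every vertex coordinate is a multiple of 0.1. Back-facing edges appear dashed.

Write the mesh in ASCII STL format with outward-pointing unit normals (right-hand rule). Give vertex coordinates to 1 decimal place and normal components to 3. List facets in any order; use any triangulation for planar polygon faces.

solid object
 facet normal 0.237 0.960 0.151
  outer loop
   vertex 2.7 2.6 3.8
   vertex 4.0 2.5 2.4
   vertex 1.1 3.5 0.6
  endloop
 endfacet
 facet normal 0.311 0.950 0.027
  outer loop
   vertex 2.0 3.2 0.8
   vertex 1.1 3.5 0.6
   vertex 4.0 2.5 2.4
  endloop
 endfacet
 facet normal 0.565 -0.599 0.568
  outer loop
   vertex 3.8 0.7 0.7
   vertex 4.0 2.5 2.4
   vertex 2.7 2.6 3.8
  endloop
 endfacet
 facet normal 0.643 0.487 -0.591
  outer loop
   vertex 3.8 0.7 0.7
   vertex 2.0 3.2 0.8
   vertex 4.0 2.5 2.4
  endloop
 endfacet
 facet normal -0.269 -0.292 -0.918
  outer loop
   vertex 3.8 0.7 0.7
   vertex 1.5 0.3 1.5
   vertex 1.1 3.5 0.6
  endloop
 endfacet
 facet normal 0.287 0.244 -0.926
  outer loop
   vertex 3.8 0.7 0.7
   vertex 1.1 3.5 0.6
   vertex 2.0 3.2 0.8
  endloop
 endfacet
 facet normal -0.975 0.043 -0.217
  outer loop
   vertex 0.5 2.5 3.1
   vertex 1.1 3.5 0.6
   vertex 0.3 2.0 3.9
  endloop
 endfacet
 facet normal -0.193 0.853 0.485
  outer loop
   vertex 0.5 2.5 3.1
   vertex 0.3 2.0 3.9
   vertex 2.7 2.6 3.8
  endloop
 endfacet
 facet normal -0.149 0.930 0.336
  outer loop
   vertex 0.5 2.5 3.1
   vertex 2.7 2.6 3.8
   vertex 1.1 3.5 0.6
  endloop
 endfacet
 facet normal 0.298 -0.851 0.432
  outer loop
   vertex 0.9 0.8 2.9
   vertex 1.5 0.3 1.5
   vertex 3.8 0.7 0.7
  endloop
 endfacet
 facet normal 0.414 -0.703 0.578
  outer loop
   vertex 0.9 0.8 2.9
   vertex 3.8 0.7 0.7
   vertex 2.7 2.6 3.8
  endloop
 endfacet
 facet normal 0.177 -0.576 0.798
  outer loop
   vertex 0.9 0.8 2.9
   vertex 2.7 2.6 3.8
   vertex 0.3 2.0 3.9
  endloop
 endfacet
 facet normal -0.927 -0.200 -0.316
  outer loop
   vertex 0.9 0.8 2.9
   vertex 0.3 2.0 3.9
   vertex 1.1 3.5 0.6
  endloop
 endfacet
 facet normal -0.924 -0.206 -0.322
  outer loop
   vertex 0.9 0.8 2.9
   vertex 1.1 3.5 0.6
   vertex 1.5 0.3 1.5
  endloop
 endfacet
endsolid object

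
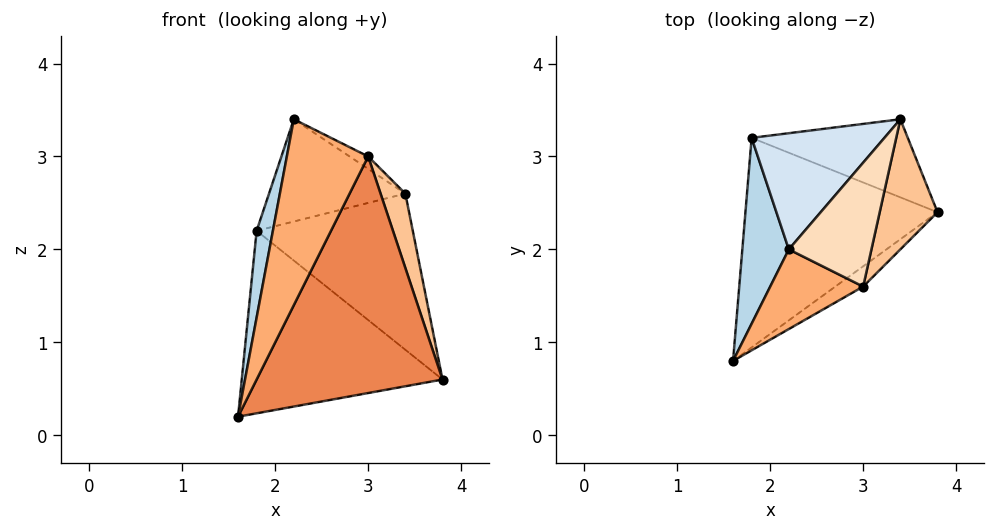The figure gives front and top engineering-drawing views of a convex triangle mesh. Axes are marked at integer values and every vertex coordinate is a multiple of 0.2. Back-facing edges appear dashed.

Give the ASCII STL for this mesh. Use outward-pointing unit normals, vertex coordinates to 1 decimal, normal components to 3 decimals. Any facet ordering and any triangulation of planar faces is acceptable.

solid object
 facet normal -0.322 0.622 -0.714
  outer loop
   vertex 1.8 3.2 2.2
   vertex 3.8 2.4 0.6
   vertex 1.6 0.8 0.2
  endloop
 endfacet
 facet normal 0.000 0.894 -0.447
  outer loop
   vertex 1.8 3.2 2.2
   vertex 3.4 3.4 2.6
   vertex 3.8 2.4 0.6
  endloop
 endfacet
 facet normal -0.970 -0.103 0.220
  outer loop
   vertex 1.8 3.2 2.2
   vertex 1.6 0.8 0.2
   vertex 2.2 2.0 3.4
  endloop
 endfacet
 facet normal -0.261 0.638 0.725
  outer loop
   vertex 1.8 3.2 2.2
   vertex 2.2 2.0 3.4
   vertex 3.4 3.4 2.6
  endloop
 endfacet
 facet normal 0.595 -0.801 -0.069
  outer loop
   vertex 3.0 1.6 3.0
   vertex 1.6 0.8 0.2
   vertex 3.8 2.4 0.6
  endloop
 endfacet
 facet normal -0.254 -0.889 0.381
  outer loop
   vertex 3.0 1.6 3.0
   vertex 2.2 2.0 3.4
   vertex 1.6 0.8 0.2
  endloop
 endfacet
 facet normal 0.952 -0.152 0.266
  outer loop
   vertex 3.0 1.6 3.0
   vertex 3.8 2.4 0.6
   vertex 3.4 3.4 2.6
  endloop
 endfacet
 facet normal 0.480 0.087 0.873
  outer loop
   vertex 3.0 1.6 3.0
   vertex 3.4 3.4 2.6
   vertex 2.2 2.0 3.4
  endloop
 endfacet
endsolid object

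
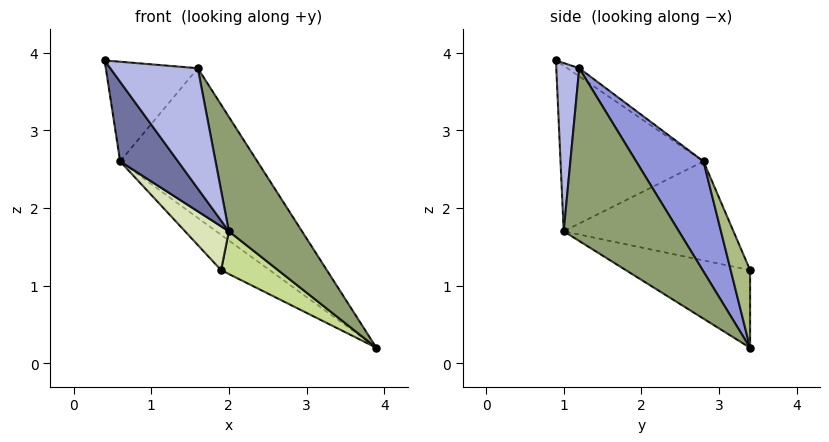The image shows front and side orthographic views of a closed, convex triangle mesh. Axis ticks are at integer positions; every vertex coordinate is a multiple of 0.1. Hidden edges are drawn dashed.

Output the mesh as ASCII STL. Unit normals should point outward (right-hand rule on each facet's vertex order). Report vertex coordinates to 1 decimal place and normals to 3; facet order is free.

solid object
 facet normal -0.762 -0.309 -0.569
  outer loop
   vertex 2.0 1.0 1.7
   vertex 0.4 0.9 3.9
   vertex 0.6 2.8 2.6
  endloop
 endfacet
 facet normal -0.074 0.568 0.819
  outer loop
   vertex 1.6 1.2 3.8
   vertex 0.6 2.8 2.6
   vertex 0.4 0.9 3.9
  endloop
 endfacet
 facet normal 0.339 0.691 0.639
  outer loop
   vertex 1.6 1.2 3.8
   vertex 3.9 3.4 0.2
   vertex 0.6 2.8 2.6
  endloop
 endfacet
 facet normal 0.251 -0.958 0.139
  outer loop
   vertex 1.6 1.2 3.8
   vertex 0.4 0.9 3.9
   vertex 2.0 1.0 1.7
  endloop
 endfacet
 facet normal 0.826 -0.524 0.207
  outer loop
   vertex 1.6 1.2 3.8
   vertex 2.0 1.0 1.7
   vertex 3.9 3.4 0.2
  endloop
 endfacet
 facet normal 0.298 0.745 0.596
  outer loop
   vertex 1.9 3.4 1.2
   vertex 0.6 2.8 2.6
   vertex 3.9 3.4 0.2
  endloop
 endfacet
 facet normal -0.438 -0.201 -0.876
  outer loop
   vertex 1.9 3.4 1.2
   vertex 3.9 3.4 0.2
   vertex 2.0 1.0 1.7
  endloop
 endfacet
 facet normal -0.683 -0.176 -0.709
  outer loop
   vertex 1.9 3.4 1.2
   vertex 2.0 1.0 1.7
   vertex 0.6 2.8 2.6
  endloop
 endfacet
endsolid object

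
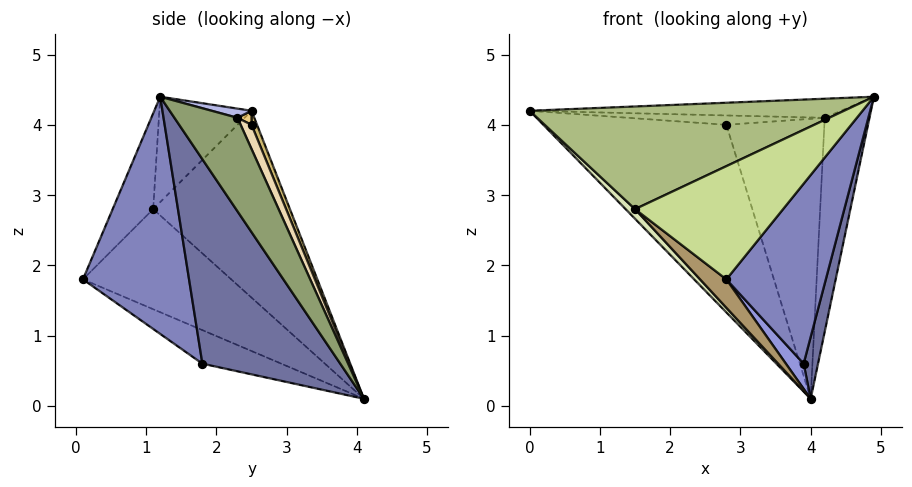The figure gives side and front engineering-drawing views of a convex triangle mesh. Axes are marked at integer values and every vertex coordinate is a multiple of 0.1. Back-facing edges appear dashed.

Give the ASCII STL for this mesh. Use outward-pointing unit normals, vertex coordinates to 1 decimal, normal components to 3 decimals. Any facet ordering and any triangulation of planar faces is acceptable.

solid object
 facet normal 0.958 -0.100 -0.268
  outer loop
   vertex 3.9 1.8 0.6
   vertex 4.0 4.1 0.1
   vertex 4.9 1.2 4.4
  endloop
 endfacet
 facet normal 0.699 -0.655 -0.287
  outer loop
   vertex 3.9 1.8 0.6
   vertex 4.9 1.2 4.4
   vertex 2.8 0.1 1.8
  endloop
 endfacet
 facet normal -0.623 -0.140 -0.770
  outer loop
   vertex 3.9 1.8 0.6
   vertex 2.8 0.1 1.8
   vertex 4.0 4.1 0.1
  endloop
 endfacet
 facet normal 0.036 0.284 0.958
  outer loop
   vertex 4.2 2.3 4.1
   vertex 0.0 2.5 4.2
   vertex 4.9 1.2 4.4
  endloop
 endfacet
 facet normal 0.796 0.565 0.215
  outer loop
   vertex 4.2 2.3 4.1
   vertex 4.9 1.2 4.4
   vertex 4.0 4.1 0.1
  endloop
 endfacet
 facet normal -0.235 -0.802 0.550
  outer loop
   vertex 1.5 1.1 2.8
   vertex 4.9 1.2 4.4
   vertex 0.0 2.5 4.2
  endloop
 endfacet
 facet normal -0.224 -0.819 0.528
  outer loop
   vertex 1.5 1.1 2.8
   vertex 2.8 0.1 1.8
   vertex 4.9 1.2 4.4
  endloop
 endfacet
 facet normal -0.705 -0.049 -0.707
  outer loop
   vertex 1.5 1.1 2.8
   vertex 0.0 2.5 4.2
   vertex 4.0 4.1 0.1
  endloop
 endfacet
 facet normal -0.661 -0.117 -0.742
  outer loop
   vertex 1.5 1.1 2.8
   vertex 4.0 4.1 0.1
   vertex 2.8 0.1 1.8
  endloop
 endfacet
 facet normal 0.028 0.922 0.387
  outer loop
   vertex 2.8 2.5 4.0
   vertex 4.0 4.1 0.1
   vertex 0.0 2.5 4.2
  endloop
 endfacet
 facet normal 0.050 0.706 0.706
  outer loop
   vertex 2.8 2.5 4.0
   vertex 0.0 2.5 4.2
   vertex 4.2 2.3 4.1
  endloop
 endfacet
 facet normal 0.101 0.909 0.404
  outer loop
   vertex 2.8 2.5 4.0
   vertex 4.2 2.3 4.1
   vertex 4.0 4.1 0.1
  endloop
 endfacet
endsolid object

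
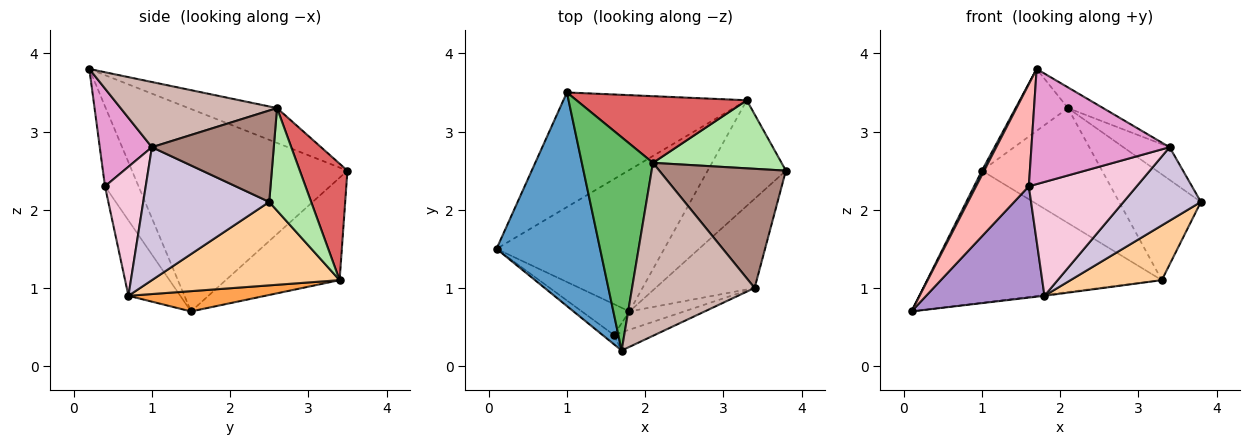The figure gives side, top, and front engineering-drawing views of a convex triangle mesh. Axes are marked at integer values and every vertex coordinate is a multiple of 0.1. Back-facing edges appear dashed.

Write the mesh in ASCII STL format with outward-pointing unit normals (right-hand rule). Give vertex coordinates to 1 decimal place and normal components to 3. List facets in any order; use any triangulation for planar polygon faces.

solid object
 facet normal -0.890 -0.009 0.456
  outer loop
   vertex 1.7 0.2 3.8
   vertex 1.0 3.5 2.5
   vertex 0.1 1.5 0.7
  endloop
 endfacet
 facet normal -0.344 0.709 -0.616
  outer loop
   vertex 3.3 3.4 1.1
   vertex 0.1 1.5 0.7
   vertex 1.0 3.5 2.5
  endloop
 endfacet
 facet normal 0.120 0.007 -0.993
  outer loop
   vertex 1.8 0.7 0.9
   vertex 0.1 1.5 0.7
   vertex 3.3 3.4 1.1
  endloop
 endfacet
 facet normal 0.688 -0.334 -0.645
  outer loop
   vertex 1.8 0.7 0.9
   vertex 3.3 3.4 1.1
   vertex 3.8 2.5 2.1
  endloop
 endfacet
 facet normal -0.426 0.252 0.869
  outer loop
   vertex 2.1 2.6 3.3
   vertex 1.0 3.5 2.5
   vertex 1.7 0.2 3.8
  endloop
 endfacet
 facet normal 0.396 0.772 0.497
  outer loop
   vertex 2.1 2.6 3.3
   vertex 3.8 2.5 2.1
   vertex 3.3 3.4 1.1
  endloop
 endfacet
 facet normal 0.324 0.818 0.475
  outer loop
   vertex 2.1 2.6 3.3
   vertex 3.3 3.4 1.1
   vertex 1.0 3.5 2.5
  endloop
 endfacet
 facet normal -0.535 -0.841 -0.076
  outer loop
   vertex 1.6 0.4 2.3
   vertex 1.7 0.2 3.8
   vertex 0.1 1.5 0.7
  endloop
 endfacet
 facet normal -0.389 -0.888 -0.246
  outer loop
   vertex 1.6 0.4 2.3
   vertex 0.1 1.5 0.7
   vertex 1.8 0.7 0.9
  endloop
 endfacet
 facet normal 0.719 -0.442 -0.536
  outer loop
   vertex 3.4 1.0 2.8
   vertex 1.8 0.7 0.9
   vertex 3.8 2.5 2.1
  endloop
 endfacet
 facet normal 0.571 0.217 0.791
  outer loop
   vertex 3.4 1.0 2.8
   vertex 3.8 2.5 2.1
   vertex 2.1 2.6 3.3
  endloop
 endfacet
 facet normal 0.467 0.105 0.878
  outer loop
   vertex 3.4 1.0 2.8
   vertex 2.1 2.6 3.3
   vertex 1.7 0.2 3.8
  endloop
 endfacet
 facet normal 0.349 -0.925 -0.147
  outer loop
   vertex 3.4 1.0 2.8
   vertex 1.7 0.2 3.8
   vertex 1.6 0.4 2.3
  endloop
 endfacet
 facet normal 0.350 -0.925 -0.148
  outer loop
   vertex 3.4 1.0 2.8
   vertex 1.6 0.4 2.3
   vertex 1.8 0.7 0.9
  endloop
 endfacet
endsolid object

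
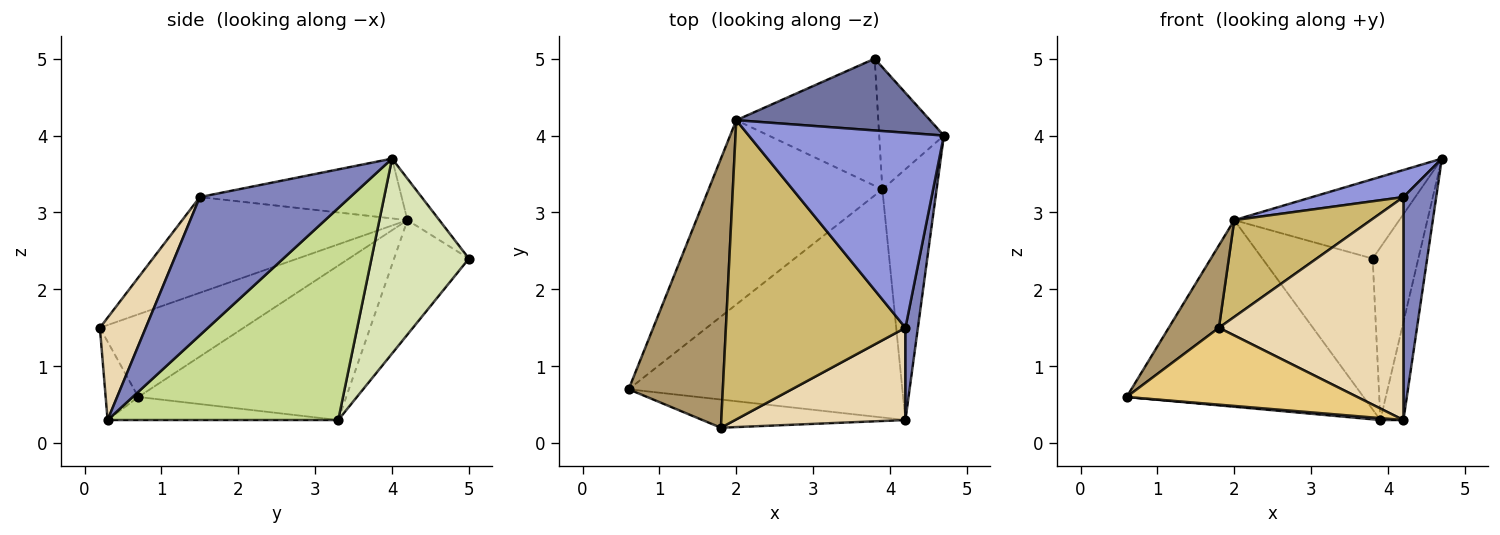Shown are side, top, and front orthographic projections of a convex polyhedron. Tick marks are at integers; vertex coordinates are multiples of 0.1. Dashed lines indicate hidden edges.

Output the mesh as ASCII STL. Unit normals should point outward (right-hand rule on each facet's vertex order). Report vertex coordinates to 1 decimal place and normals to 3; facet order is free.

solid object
 facet normal -0.142 0.735 0.663
  outer loop
   vertex 2.0 4.2 2.9
   vertex 4.7 4.0 3.7
   vertex 3.8 5.0 2.4
  endloop
 endfacet
 facet normal 0.973 -0.212 0.088
  outer loop
   vertex 4.2 1.5 3.2
   vertex 4.2 0.3 0.3
   vertex 4.7 4.0 3.7
  endloop
 endfacet
 facet normal -0.291 -0.131 0.948
  outer loop
   vertex 4.2 1.5 3.2
   vertex 4.7 4.0 3.7
   vertex 2.0 4.2 2.9
  endloop
 endfacet
 facet normal -0.084 -0.008 -0.996
  outer loop
   vertex 3.9 3.3 0.3
   vertex 4.2 0.3 0.3
   vertex 0.6 0.7 0.6
  endloop
 endfacet
 facet normal -0.530 0.604 -0.596
  outer loop
   vertex 3.9 3.3 0.3
   vertex 0.6 0.7 0.6
   vertex 2.0 4.2 2.9
  endloop
 endfacet
 facet normal -0.461 0.679 -0.572
  outer loop
   vertex 3.9 3.3 0.3
   vertex 2.0 4.2 2.9
   vertex 3.8 5.0 2.4
  endloop
 endfacet
 facet normal 0.964 0.096 -0.247
  outer loop
   vertex 3.9 3.3 0.3
   vertex 4.7 4.0 3.7
   vertex 4.2 0.3 0.3
  endloop
 endfacet
 facet normal 0.867 0.406 -0.288
  outer loop
   vertex 3.9 3.3 0.3
   vertex 3.8 5.0 2.4
   vertex 4.7 4.0 3.7
  endloop
 endfacet
 facet normal -0.643 -0.224 0.732
  outer loop
   vertex 1.8 0.2 1.5
   vertex 2.0 4.2 2.9
   vertex 0.6 0.7 0.6
  endloop
 endfacet
 facet normal -0.452 -0.274 0.849
  outer loop
   vertex 1.8 0.2 1.5
   vertex 4.2 1.5 3.2
   vertex 2.0 4.2 2.9
  endloop
 endfacet
 facet normal -0.132 -0.931 -0.341
  outer loop
   vertex 1.8 0.2 1.5
   vertex 0.6 0.7 0.6
   vertex 4.2 0.3 0.3
  endloop
 endfacet
 facet normal 0.224 -0.901 0.373
  outer loop
   vertex 1.8 0.2 1.5
   vertex 4.2 0.3 0.3
   vertex 4.2 1.5 3.2
  endloop
 endfacet
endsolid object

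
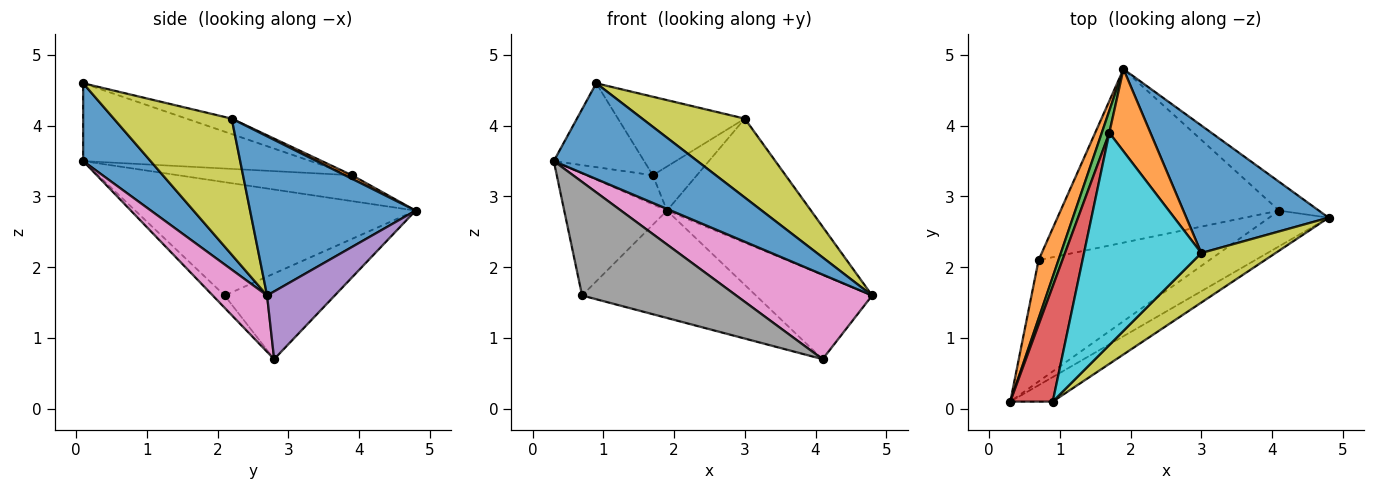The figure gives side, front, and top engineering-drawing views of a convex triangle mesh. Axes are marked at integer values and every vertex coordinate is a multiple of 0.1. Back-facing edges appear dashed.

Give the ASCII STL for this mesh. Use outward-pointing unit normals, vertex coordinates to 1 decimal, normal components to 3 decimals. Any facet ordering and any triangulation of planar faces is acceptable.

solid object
 facet normal 0.414 -0.882 -0.226
  outer loop
   vertex 0.9 0.1 4.6
   vertex 0.3 0.1 3.5
   vertex 4.8 2.7 1.6
  endloop
 endfacet
 facet normal -0.926 0.340 0.162
  outer loop
   vertex 0.7 2.1 1.6
   vertex 0.3 0.1 3.5
   vertex 1.9 4.8 2.8
  endloop
 endfacet
 facet normal -0.901 0.346 0.262
  outer loop
   vertex 1.7 3.9 3.3
   vertex 1.9 4.8 2.8
   vertex 0.3 0.1 3.5
  endloop
 endfacet
 facet normal -0.829 0.329 0.452
  outer loop
   vertex 1.7 3.9 3.3
   vertex 0.3 0.1 3.5
   vertex 0.9 0.1 4.6
  endloop
 endfacet
 facet normal 0.483 0.829 -0.283
  outer loop
   vertex 4.1 2.8 0.7
   vertex 1.9 4.8 2.8
   vertex 4.8 2.7 1.6
  endloop
 endfacet
 facet normal -0.316 0.499 -0.807
  outer loop
   vertex 4.1 2.8 0.7
   vertex 0.7 2.1 1.6
   vertex 1.9 4.8 2.8
  endloop
 endfacet
 facet normal 0.346 -0.865 -0.365
  outer loop
   vertex 4.1 2.8 0.7
   vertex 4.8 2.7 1.6
   vertex 0.3 0.1 3.5
  endloop
 endfacet
 facet normal -0.053 -0.682 -0.729
  outer loop
   vertex 4.1 2.8 0.7
   vertex 0.3 0.1 3.5
   vertex 0.7 2.1 1.6
  endloop
 endfacet
 facet normal 0.698 -0.607 0.381
  outer loop
   vertex 3.0 2.2 4.1
   vertex 0.9 0.1 4.6
   vertex 4.8 2.7 1.6
  endloop
 endfacet
 facet normal -0.123 0.344 0.931
  outer loop
   vertex 3.0 2.2 4.1
   vertex 1.7 3.9 3.3
   vertex 0.9 0.1 4.6
  endloop
 endfacet
 facet normal 0.625 0.544 0.559
  outer loop
   vertex 3.0 2.2 4.1
   vertex 4.8 2.7 1.6
   vertex 1.9 4.8 2.8
  endloop
 endfacet
 facet normal 0.076 0.471 0.879
  outer loop
   vertex 3.0 2.2 4.1
   vertex 1.9 4.8 2.8
   vertex 1.7 3.9 3.3
  endloop
 endfacet
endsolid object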